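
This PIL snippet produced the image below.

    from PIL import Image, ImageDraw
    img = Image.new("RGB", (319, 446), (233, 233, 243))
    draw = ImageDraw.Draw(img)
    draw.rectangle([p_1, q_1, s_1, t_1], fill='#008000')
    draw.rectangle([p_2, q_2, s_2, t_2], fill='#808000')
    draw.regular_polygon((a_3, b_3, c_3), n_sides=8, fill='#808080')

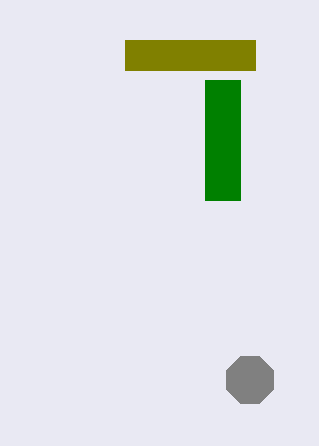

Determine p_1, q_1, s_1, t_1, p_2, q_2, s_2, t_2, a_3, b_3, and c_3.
p_1 = 205; q_1 = 80; s_1 = 240; t_1 = 200; p_2 = 125; q_2 = 40; s_2 = 255; t_2 = 70; a_3 = 250; b_3 = 380; c_3 = 25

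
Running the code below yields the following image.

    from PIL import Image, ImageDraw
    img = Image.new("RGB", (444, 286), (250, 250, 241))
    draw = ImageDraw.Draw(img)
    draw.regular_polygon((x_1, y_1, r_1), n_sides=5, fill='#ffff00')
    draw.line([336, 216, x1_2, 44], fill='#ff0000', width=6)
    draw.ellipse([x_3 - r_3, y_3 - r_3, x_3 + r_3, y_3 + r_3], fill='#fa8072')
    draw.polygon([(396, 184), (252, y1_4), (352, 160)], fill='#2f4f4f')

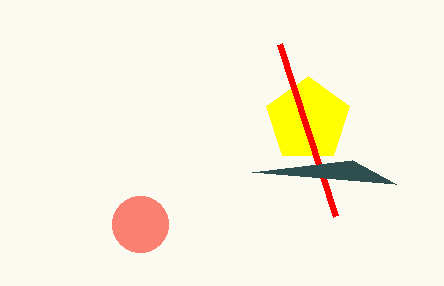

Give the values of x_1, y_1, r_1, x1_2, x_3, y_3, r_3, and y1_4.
x_1 = 308, y_1 = 120, r_1 = 44, x1_2 = 280, x_3 = 140, y_3 = 224, r_3 = 28, y1_4 = 172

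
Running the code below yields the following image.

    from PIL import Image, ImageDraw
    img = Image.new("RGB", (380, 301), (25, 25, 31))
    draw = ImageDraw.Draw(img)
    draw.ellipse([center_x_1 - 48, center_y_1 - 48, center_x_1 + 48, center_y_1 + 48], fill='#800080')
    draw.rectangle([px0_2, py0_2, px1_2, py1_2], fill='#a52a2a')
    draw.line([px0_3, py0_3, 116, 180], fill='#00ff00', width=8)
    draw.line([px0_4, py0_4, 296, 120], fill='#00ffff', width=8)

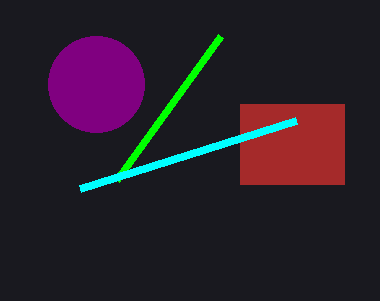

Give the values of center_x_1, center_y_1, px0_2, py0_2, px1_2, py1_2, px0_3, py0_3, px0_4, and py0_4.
center_x_1 = 96
center_y_1 = 84
px0_2 = 240
py0_2 = 104
px1_2 = 344
py1_2 = 184
px0_3 = 220
py0_3 = 36
px0_4 = 80
py0_4 = 188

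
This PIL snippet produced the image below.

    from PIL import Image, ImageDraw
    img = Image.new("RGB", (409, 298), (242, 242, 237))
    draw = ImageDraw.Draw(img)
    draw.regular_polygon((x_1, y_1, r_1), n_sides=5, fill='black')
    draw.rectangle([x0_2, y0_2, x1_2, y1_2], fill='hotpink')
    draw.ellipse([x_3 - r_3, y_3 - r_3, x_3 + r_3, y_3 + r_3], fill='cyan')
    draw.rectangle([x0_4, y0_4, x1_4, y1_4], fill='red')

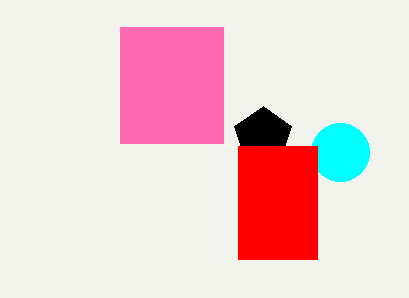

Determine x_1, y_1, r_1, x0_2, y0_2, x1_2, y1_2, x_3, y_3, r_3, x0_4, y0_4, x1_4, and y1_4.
x_1 = 263
y_1 = 136
r_1 = 30
x0_2 = 120
y0_2 = 27
x1_2 = 223
y1_2 = 143
x_3 = 340
y_3 = 152
r_3 = 29
x0_4 = 238
y0_4 = 146
x1_4 = 317
y1_4 = 259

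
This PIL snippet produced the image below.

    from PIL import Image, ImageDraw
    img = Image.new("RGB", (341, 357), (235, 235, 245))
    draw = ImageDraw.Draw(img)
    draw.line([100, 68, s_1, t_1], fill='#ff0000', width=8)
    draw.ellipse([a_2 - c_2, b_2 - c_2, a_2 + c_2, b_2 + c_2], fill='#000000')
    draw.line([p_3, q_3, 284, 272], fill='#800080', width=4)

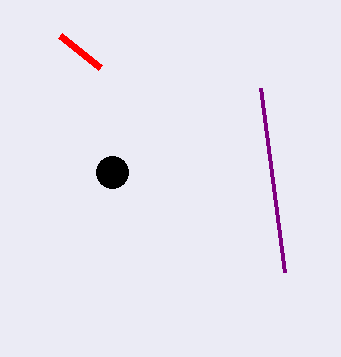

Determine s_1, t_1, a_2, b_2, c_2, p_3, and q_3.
s_1 = 60; t_1 = 36; a_2 = 112; b_2 = 172; c_2 = 16; p_3 = 260; q_3 = 88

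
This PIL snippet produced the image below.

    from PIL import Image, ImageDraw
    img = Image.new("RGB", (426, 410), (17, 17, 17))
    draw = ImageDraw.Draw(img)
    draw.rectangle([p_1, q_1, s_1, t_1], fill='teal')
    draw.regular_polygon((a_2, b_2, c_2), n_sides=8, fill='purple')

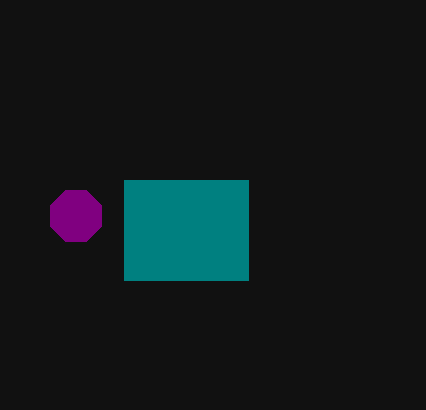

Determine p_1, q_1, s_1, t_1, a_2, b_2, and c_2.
p_1 = 124; q_1 = 180; s_1 = 248; t_1 = 280; a_2 = 76; b_2 = 216; c_2 = 28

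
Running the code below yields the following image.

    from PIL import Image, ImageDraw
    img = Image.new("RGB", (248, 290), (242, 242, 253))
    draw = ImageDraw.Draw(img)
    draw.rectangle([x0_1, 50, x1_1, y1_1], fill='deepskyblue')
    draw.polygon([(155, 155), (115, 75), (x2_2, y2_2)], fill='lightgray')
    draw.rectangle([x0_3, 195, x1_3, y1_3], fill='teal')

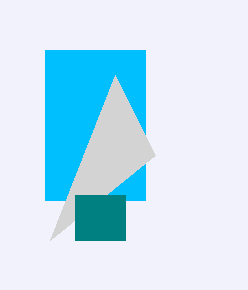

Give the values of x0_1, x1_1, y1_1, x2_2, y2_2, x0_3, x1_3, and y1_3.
x0_1 = 45, x1_1 = 145, y1_1 = 200, x2_2 = 50, y2_2 = 240, x0_3 = 75, x1_3 = 125, y1_3 = 240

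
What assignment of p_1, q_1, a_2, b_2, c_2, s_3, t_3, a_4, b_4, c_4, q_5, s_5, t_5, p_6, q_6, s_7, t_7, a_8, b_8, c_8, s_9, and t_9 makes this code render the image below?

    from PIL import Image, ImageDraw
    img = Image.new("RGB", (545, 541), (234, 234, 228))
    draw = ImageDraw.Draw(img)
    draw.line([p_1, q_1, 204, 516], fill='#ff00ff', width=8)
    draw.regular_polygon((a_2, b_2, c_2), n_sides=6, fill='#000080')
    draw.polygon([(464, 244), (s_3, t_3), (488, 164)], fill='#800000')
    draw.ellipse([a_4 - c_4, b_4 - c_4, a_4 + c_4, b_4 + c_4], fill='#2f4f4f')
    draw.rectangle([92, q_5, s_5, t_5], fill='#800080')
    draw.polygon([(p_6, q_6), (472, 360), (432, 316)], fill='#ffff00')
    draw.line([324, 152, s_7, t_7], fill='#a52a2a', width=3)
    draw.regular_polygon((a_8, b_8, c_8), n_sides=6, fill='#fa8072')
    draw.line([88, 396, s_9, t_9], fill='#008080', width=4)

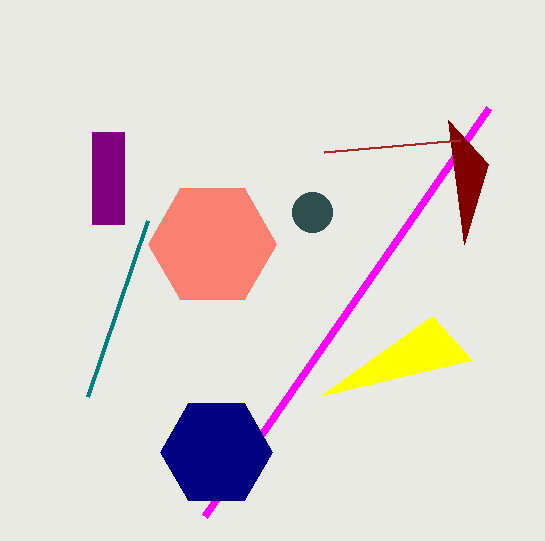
p_1 = 488; q_1 = 108; a_2 = 216; b_2 = 452; c_2 = 56; s_3 = 448; t_3 = 120; a_4 = 312; b_4 = 212; c_4 = 20; q_5 = 132; s_5 = 124; t_5 = 224; p_6 = 320; q_6 = 396; s_7 = 460; t_7 = 140; a_8 = 212; b_8 = 244; c_8 = 64; s_9 = 148; t_9 = 220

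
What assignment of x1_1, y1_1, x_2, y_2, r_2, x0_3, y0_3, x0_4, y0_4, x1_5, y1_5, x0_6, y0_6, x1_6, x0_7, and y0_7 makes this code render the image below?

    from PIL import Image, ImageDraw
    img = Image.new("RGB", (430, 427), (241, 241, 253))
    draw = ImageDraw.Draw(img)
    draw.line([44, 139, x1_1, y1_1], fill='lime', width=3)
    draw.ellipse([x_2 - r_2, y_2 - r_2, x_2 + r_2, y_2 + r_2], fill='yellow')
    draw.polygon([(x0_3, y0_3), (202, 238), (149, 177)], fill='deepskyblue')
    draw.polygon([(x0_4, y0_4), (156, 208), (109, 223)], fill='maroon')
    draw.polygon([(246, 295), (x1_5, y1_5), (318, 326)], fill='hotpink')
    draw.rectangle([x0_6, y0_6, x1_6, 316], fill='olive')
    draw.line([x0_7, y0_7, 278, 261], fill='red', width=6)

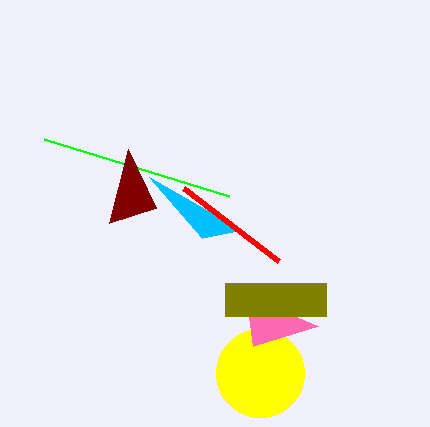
x1_1 = 229, y1_1 = 196, x_2 = 260, y_2 = 373, r_2 = 44, x0_3 = 242, y0_3 = 230, x0_4 = 128, y0_4 = 149, x1_5 = 253, y1_5 = 346, x0_6 = 225, y0_6 = 283, x1_6 = 326, x0_7 = 183, y0_7 = 188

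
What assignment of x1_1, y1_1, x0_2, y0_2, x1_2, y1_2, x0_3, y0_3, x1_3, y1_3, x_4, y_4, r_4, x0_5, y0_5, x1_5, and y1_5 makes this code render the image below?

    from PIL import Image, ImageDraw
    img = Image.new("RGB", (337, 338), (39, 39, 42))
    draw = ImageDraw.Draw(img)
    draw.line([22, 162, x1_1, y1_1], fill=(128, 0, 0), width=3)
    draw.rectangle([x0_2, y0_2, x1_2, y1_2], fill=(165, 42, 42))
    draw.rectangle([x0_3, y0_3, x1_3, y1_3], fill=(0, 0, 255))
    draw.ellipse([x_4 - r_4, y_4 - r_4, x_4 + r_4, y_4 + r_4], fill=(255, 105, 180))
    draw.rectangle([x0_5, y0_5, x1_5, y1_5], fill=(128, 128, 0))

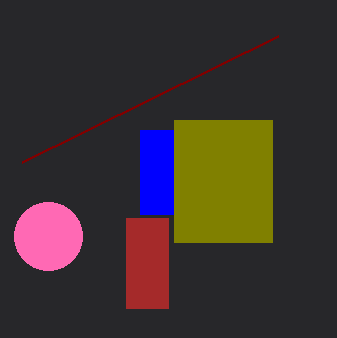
x1_1 = 278; y1_1 = 36; x0_2 = 126; y0_2 = 218; x1_2 = 168; y1_2 = 308; x0_3 = 140; y0_3 = 130; x1_3 = 174; y1_3 = 214; x_4 = 48; y_4 = 236; r_4 = 34; x0_5 = 174; y0_5 = 120; x1_5 = 272; y1_5 = 242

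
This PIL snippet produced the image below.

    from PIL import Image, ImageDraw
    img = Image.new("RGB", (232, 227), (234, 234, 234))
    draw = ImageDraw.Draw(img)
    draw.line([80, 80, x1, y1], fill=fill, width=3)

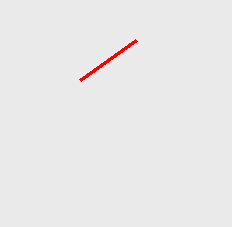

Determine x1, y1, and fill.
x1 = 136, y1 = 40, fill = 'red'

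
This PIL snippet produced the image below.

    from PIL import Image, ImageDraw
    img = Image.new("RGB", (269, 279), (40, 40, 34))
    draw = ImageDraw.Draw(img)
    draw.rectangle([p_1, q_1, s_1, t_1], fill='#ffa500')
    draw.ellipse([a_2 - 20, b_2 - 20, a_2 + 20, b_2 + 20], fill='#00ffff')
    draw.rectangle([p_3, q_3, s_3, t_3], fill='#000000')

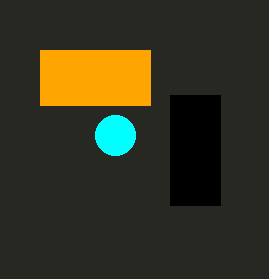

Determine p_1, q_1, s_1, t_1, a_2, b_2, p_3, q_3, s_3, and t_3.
p_1 = 40, q_1 = 50, s_1 = 150, t_1 = 105, a_2 = 115, b_2 = 135, p_3 = 170, q_3 = 95, s_3 = 220, t_3 = 205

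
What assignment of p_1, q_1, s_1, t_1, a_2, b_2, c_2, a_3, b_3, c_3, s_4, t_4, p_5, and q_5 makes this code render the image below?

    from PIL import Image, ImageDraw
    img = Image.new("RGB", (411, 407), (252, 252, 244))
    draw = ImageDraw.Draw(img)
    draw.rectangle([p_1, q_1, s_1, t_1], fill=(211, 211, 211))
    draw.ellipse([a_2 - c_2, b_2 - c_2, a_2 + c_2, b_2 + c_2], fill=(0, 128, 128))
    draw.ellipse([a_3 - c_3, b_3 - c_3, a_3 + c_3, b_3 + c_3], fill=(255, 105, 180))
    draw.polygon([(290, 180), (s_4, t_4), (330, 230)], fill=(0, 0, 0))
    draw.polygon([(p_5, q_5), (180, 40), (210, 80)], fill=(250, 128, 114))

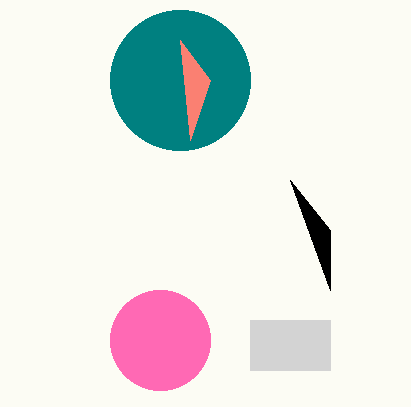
p_1 = 250, q_1 = 320, s_1 = 330, t_1 = 370, a_2 = 180, b_2 = 80, c_2 = 70, a_3 = 160, b_3 = 340, c_3 = 50, s_4 = 330, t_4 = 290, p_5 = 190, q_5 = 140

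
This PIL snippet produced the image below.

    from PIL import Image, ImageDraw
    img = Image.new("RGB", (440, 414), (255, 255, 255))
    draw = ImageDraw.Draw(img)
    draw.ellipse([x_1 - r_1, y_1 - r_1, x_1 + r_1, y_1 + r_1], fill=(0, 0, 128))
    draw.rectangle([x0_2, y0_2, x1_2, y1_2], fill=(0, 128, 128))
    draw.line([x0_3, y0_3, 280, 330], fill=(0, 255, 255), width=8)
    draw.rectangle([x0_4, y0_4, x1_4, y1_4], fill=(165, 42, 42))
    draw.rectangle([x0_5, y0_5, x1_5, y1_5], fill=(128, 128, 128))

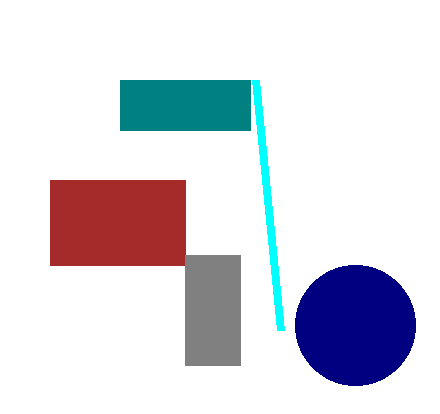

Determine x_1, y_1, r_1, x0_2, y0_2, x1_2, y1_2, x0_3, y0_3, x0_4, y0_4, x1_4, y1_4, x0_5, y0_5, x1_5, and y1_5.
x_1 = 355
y_1 = 325
r_1 = 60
x0_2 = 120
y0_2 = 80
x1_2 = 250
y1_2 = 130
x0_3 = 255
y0_3 = 80
x0_4 = 50
y0_4 = 180
x1_4 = 185
y1_4 = 265
x0_5 = 185
y0_5 = 255
x1_5 = 240
y1_5 = 365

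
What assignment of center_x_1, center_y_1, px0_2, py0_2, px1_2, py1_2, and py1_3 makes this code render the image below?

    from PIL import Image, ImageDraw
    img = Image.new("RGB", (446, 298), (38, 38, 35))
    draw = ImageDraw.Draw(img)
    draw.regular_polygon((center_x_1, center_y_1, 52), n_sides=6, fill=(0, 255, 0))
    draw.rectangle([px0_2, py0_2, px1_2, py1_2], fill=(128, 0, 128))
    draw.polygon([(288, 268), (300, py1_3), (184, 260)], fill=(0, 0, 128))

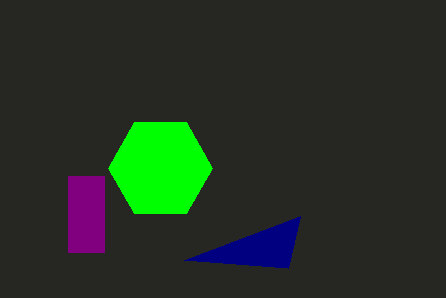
center_x_1 = 160, center_y_1 = 168, px0_2 = 68, py0_2 = 176, px1_2 = 104, py1_2 = 252, py1_3 = 216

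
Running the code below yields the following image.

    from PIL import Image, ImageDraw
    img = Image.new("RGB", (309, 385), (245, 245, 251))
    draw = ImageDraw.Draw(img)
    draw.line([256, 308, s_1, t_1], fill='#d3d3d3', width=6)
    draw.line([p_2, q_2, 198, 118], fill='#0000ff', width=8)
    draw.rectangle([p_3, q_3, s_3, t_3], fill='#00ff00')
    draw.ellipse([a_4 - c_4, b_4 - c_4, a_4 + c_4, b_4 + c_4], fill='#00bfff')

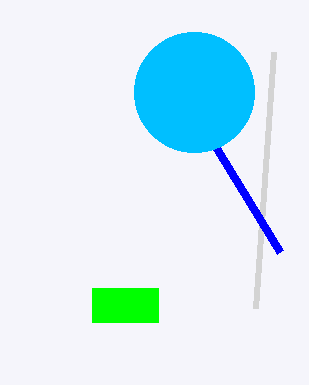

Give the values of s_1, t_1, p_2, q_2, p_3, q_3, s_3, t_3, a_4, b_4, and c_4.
s_1 = 274; t_1 = 52; p_2 = 280; q_2 = 252; p_3 = 92; q_3 = 288; s_3 = 158; t_3 = 322; a_4 = 194; b_4 = 92; c_4 = 60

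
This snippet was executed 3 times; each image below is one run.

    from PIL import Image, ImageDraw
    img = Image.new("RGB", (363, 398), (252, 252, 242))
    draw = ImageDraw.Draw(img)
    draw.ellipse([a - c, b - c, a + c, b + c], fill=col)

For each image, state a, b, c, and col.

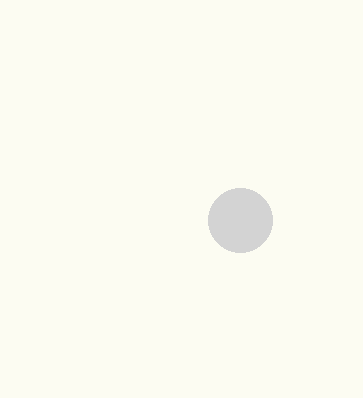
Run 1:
a = 240
b = 220
c = 32
col = 'lightgray'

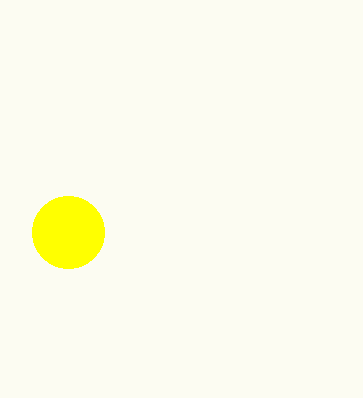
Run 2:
a = 68; b = 232; c = 36; col = 'yellow'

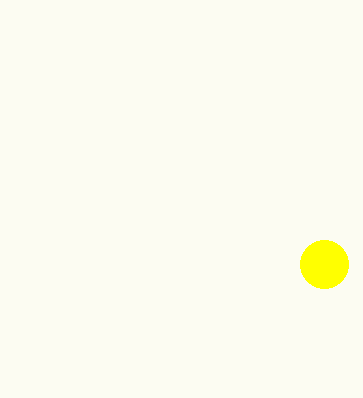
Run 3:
a = 324, b = 264, c = 24, col = 'yellow'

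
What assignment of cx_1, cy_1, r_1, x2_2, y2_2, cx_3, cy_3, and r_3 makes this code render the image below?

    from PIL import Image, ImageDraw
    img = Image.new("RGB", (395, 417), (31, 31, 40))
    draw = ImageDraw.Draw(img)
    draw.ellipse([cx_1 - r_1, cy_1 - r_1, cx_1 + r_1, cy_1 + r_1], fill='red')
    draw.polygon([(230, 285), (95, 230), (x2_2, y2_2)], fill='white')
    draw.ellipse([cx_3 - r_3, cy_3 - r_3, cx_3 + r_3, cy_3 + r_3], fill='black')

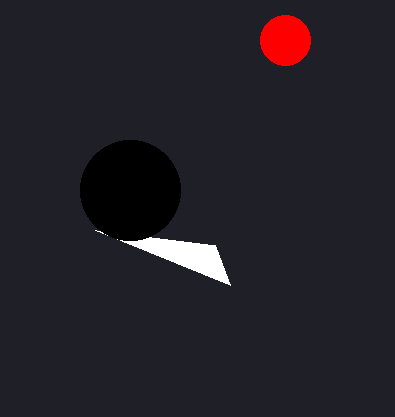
cx_1 = 285
cy_1 = 40
r_1 = 25
x2_2 = 215
y2_2 = 245
cx_3 = 130
cy_3 = 190
r_3 = 50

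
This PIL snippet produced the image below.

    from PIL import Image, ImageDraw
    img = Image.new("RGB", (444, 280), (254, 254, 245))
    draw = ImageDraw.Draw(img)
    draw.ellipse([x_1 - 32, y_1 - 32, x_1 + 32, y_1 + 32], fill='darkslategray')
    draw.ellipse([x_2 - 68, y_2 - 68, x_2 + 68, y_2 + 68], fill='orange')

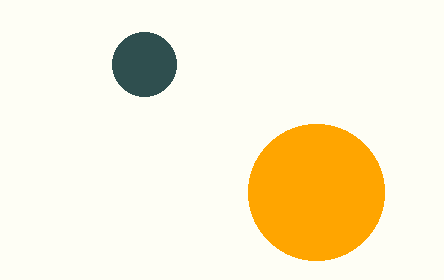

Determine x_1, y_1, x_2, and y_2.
x_1 = 144, y_1 = 64, x_2 = 316, y_2 = 192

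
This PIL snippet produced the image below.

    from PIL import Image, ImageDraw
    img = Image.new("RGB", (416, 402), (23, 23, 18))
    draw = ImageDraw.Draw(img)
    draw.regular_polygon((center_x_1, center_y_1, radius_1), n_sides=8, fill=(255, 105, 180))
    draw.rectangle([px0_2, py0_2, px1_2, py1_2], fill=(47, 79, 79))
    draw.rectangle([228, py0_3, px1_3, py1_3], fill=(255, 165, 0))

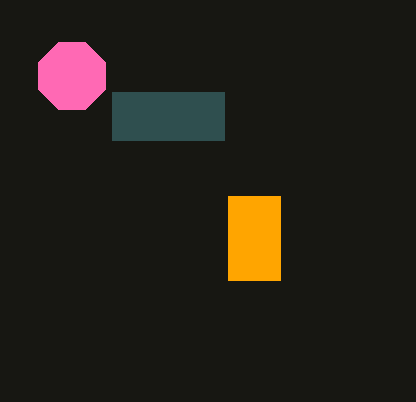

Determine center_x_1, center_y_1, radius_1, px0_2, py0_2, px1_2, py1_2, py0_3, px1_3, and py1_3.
center_x_1 = 72; center_y_1 = 76; radius_1 = 36; px0_2 = 112; py0_2 = 92; px1_2 = 224; py1_2 = 140; py0_3 = 196; px1_3 = 280; py1_3 = 280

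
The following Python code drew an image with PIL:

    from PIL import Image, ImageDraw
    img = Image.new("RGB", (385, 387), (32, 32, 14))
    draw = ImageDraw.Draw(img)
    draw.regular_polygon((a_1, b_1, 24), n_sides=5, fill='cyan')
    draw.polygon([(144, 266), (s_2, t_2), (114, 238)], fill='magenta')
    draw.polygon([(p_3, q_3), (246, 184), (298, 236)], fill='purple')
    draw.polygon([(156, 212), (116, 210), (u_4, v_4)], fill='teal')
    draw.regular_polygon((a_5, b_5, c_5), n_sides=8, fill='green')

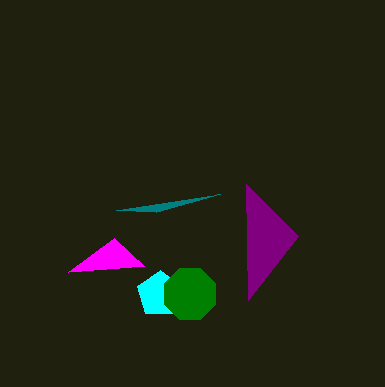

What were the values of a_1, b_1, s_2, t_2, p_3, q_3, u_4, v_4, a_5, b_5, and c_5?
a_1 = 160; b_1 = 294; s_2 = 68; t_2 = 272; p_3 = 248; q_3 = 300; u_4 = 220; v_4 = 194; a_5 = 190; b_5 = 294; c_5 = 28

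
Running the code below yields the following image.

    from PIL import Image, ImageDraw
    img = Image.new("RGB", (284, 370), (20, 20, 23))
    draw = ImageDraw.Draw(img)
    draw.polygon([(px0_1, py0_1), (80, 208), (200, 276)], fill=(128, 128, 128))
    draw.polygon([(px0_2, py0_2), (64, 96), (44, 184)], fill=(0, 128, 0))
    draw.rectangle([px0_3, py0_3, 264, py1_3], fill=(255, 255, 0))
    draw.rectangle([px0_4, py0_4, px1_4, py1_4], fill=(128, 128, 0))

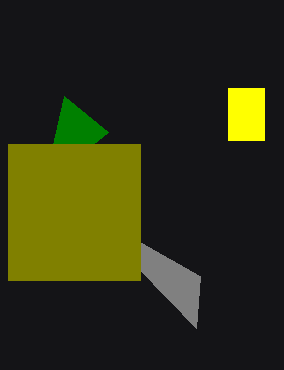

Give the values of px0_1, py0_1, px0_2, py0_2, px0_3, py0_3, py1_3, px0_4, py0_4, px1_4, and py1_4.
px0_1 = 196
py0_1 = 328
px0_2 = 108
py0_2 = 132
px0_3 = 228
py0_3 = 88
py1_3 = 140
px0_4 = 8
py0_4 = 144
px1_4 = 140
py1_4 = 280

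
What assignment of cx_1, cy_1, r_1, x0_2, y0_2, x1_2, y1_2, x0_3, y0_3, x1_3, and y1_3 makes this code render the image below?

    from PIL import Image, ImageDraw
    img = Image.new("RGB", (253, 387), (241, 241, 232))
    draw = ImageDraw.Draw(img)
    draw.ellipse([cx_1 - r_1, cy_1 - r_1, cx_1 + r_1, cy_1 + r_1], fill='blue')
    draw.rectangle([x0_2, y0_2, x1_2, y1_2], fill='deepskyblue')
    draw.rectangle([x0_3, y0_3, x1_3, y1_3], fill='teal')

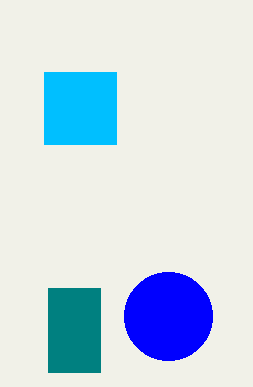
cx_1 = 168; cy_1 = 316; r_1 = 44; x0_2 = 44; y0_2 = 72; x1_2 = 116; y1_2 = 144; x0_3 = 48; y0_3 = 288; x1_3 = 100; y1_3 = 372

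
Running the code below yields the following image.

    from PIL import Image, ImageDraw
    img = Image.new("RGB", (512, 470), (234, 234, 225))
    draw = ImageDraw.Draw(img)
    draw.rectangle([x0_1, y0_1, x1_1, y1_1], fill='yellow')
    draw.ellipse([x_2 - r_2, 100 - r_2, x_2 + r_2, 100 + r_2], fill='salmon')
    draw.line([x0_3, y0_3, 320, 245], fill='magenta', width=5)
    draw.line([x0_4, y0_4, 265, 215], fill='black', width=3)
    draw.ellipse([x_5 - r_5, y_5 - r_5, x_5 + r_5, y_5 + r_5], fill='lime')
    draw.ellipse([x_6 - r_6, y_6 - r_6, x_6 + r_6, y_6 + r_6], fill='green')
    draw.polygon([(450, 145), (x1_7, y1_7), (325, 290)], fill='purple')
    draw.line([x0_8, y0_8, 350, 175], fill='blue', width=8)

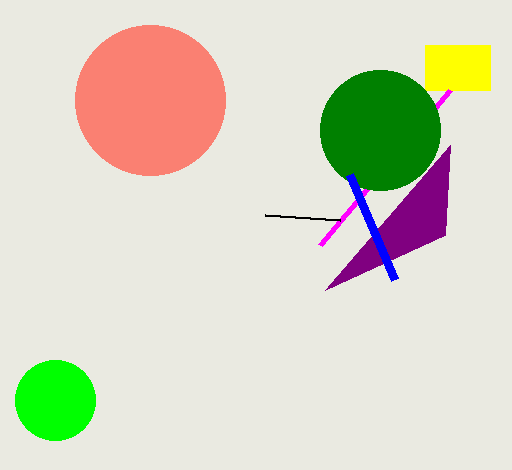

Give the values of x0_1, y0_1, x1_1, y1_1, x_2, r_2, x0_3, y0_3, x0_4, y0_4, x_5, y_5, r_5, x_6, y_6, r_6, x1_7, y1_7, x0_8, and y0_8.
x0_1 = 425, y0_1 = 45, x1_1 = 490, y1_1 = 90, x_2 = 150, r_2 = 75, x0_3 = 450, y0_3 = 90, x0_4 = 340, y0_4 = 220, x_5 = 55, y_5 = 400, r_5 = 40, x_6 = 380, y_6 = 130, r_6 = 60, x1_7 = 445, y1_7 = 235, x0_8 = 395, y0_8 = 280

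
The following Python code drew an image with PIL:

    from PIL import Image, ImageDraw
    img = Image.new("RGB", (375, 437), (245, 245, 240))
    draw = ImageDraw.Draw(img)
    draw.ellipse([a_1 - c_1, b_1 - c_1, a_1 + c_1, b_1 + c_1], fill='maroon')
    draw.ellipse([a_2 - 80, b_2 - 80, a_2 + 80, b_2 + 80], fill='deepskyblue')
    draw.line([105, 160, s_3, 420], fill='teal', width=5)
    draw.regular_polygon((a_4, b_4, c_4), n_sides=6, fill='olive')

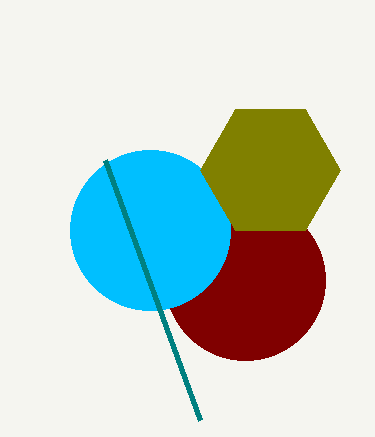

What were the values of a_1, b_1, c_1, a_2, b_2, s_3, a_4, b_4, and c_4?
a_1 = 245; b_1 = 280; c_1 = 80; a_2 = 150; b_2 = 230; s_3 = 200; a_4 = 270; b_4 = 170; c_4 = 70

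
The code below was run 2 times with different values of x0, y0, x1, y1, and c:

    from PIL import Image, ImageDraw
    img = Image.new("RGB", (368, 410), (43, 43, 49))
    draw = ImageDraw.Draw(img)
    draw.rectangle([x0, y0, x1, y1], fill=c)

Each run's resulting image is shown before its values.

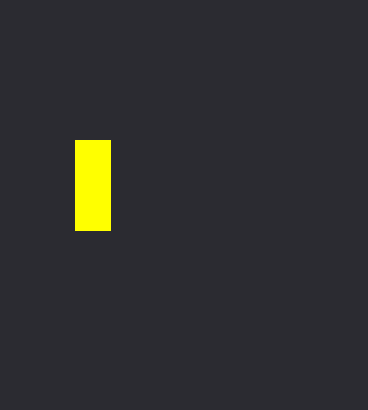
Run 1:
x0 = 75
y0 = 140
x1 = 110
y1 = 230
c = 'yellow'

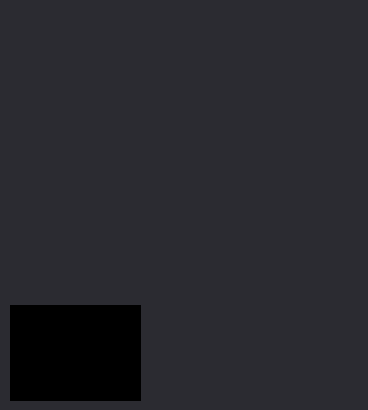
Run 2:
x0 = 10, y0 = 305, x1 = 140, y1 = 400, c = 'black'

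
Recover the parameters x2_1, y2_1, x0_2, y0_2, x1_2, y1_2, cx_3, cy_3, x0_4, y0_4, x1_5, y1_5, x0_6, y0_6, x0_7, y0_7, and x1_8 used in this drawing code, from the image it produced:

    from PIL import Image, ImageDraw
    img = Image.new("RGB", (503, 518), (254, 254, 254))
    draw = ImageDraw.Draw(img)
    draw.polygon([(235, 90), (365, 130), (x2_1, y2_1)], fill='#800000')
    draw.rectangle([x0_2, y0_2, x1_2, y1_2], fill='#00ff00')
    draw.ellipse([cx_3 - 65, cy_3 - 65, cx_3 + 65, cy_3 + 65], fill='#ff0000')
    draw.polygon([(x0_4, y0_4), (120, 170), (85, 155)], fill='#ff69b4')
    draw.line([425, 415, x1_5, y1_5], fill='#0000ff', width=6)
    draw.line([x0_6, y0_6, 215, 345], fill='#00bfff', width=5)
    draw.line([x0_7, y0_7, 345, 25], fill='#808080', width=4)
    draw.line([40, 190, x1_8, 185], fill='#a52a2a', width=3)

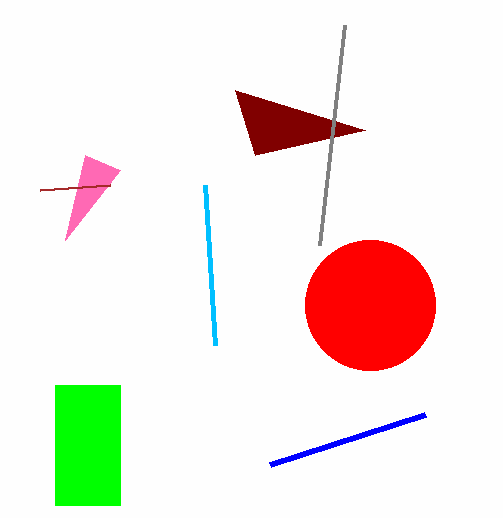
x2_1 = 255, y2_1 = 155, x0_2 = 55, y0_2 = 385, x1_2 = 120, y1_2 = 505, cx_3 = 370, cy_3 = 305, x0_4 = 65, y0_4 = 240, x1_5 = 270, y1_5 = 465, x0_6 = 205, y0_6 = 185, x0_7 = 320, y0_7 = 245, x1_8 = 110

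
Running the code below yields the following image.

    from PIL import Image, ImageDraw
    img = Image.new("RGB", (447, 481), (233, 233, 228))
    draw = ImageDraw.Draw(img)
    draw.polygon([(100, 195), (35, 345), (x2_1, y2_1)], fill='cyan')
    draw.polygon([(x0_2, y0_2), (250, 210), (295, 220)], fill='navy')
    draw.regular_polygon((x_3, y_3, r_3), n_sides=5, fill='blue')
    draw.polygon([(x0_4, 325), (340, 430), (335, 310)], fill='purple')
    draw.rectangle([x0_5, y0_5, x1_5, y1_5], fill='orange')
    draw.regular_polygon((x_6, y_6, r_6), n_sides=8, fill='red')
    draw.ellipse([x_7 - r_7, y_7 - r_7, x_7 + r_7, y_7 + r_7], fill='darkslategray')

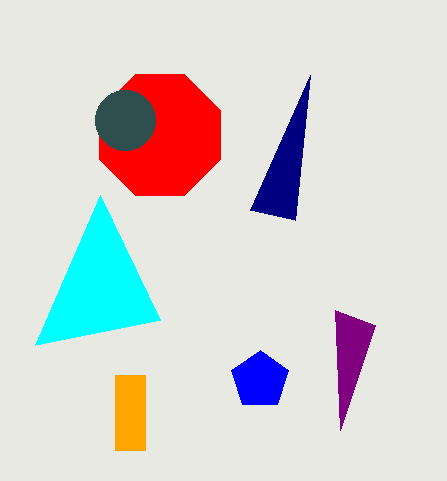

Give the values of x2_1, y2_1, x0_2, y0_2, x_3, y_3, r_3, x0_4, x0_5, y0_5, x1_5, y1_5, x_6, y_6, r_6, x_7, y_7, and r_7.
x2_1 = 160
y2_1 = 320
x0_2 = 310
y0_2 = 75
x_3 = 260
y_3 = 380
r_3 = 30
x0_4 = 375
x0_5 = 115
y0_5 = 375
x1_5 = 145
y1_5 = 450
x_6 = 160
y_6 = 135
r_6 = 65
x_7 = 125
y_7 = 120
r_7 = 30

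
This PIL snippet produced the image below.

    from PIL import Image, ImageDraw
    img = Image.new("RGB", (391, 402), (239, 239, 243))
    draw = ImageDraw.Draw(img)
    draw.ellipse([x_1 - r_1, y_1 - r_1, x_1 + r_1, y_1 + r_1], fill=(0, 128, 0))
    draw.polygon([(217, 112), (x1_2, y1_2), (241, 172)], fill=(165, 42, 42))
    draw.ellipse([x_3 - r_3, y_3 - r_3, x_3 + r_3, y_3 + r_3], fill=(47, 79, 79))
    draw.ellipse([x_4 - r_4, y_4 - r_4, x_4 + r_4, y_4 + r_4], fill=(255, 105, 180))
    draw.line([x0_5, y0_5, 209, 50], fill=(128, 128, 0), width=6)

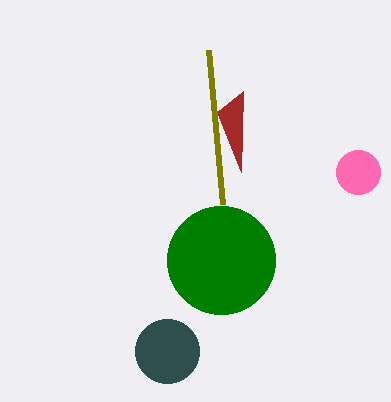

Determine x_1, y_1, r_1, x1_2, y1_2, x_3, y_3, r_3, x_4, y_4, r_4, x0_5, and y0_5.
x_1 = 221; y_1 = 260; r_1 = 54; x1_2 = 243; y1_2 = 91; x_3 = 167; y_3 = 351; r_3 = 32; x_4 = 358; y_4 = 172; r_4 = 22; x0_5 = 223; y0_5 = 204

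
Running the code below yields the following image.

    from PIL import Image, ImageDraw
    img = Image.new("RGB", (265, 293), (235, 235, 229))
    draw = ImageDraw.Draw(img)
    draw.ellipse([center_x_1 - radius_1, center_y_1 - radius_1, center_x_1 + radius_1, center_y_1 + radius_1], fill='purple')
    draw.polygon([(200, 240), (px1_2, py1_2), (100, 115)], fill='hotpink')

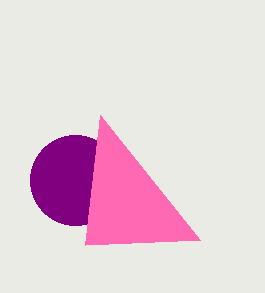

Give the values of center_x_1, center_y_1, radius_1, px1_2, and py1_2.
center_x_1 = 75, center_y_1 = 180, radius_1 = 45, px1_2 = 85, py1_2 = 245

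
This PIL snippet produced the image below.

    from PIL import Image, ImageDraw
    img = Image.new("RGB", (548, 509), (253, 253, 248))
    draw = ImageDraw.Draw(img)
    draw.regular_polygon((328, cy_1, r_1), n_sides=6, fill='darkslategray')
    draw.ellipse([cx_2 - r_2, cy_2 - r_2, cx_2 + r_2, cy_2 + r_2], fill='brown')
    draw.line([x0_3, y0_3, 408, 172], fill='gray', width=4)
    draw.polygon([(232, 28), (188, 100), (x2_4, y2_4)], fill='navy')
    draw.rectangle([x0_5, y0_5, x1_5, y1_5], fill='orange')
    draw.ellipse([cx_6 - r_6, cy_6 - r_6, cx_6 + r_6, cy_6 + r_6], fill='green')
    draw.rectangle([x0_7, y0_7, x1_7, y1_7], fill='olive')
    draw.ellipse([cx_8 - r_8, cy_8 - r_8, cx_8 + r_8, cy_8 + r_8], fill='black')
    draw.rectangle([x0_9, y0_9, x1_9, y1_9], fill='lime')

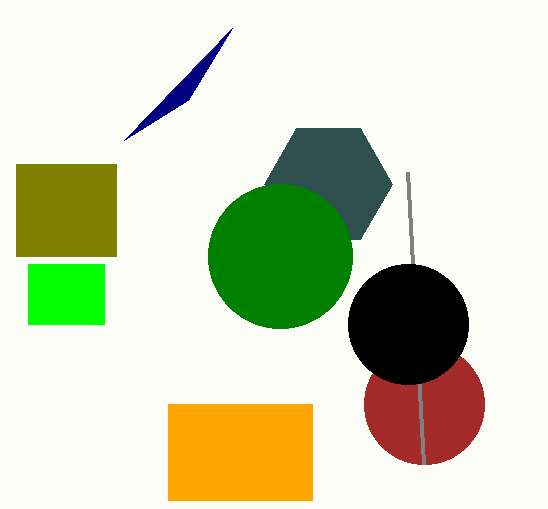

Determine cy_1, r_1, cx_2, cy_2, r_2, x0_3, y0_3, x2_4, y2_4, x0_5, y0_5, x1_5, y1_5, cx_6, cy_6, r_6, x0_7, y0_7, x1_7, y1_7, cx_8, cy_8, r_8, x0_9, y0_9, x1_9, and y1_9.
cy_1 = 184; r_1 = 64; cx_2 = 424; cy_2 = 404; r_2 = 60; x0_3 = 424; y0_3 = 464; x2_4 = 124; y2_4 = 140; x0_5 = 168; y0_5 = 404; x1_5 = 312; y1_5 = 500; cx_6 = 280; cy_6 = 256; r_6 = 72; x0_7 = 16; y0_7 = 164; x1_7 = 116; y1_7 = 256; cx_8 = 408; cy_8 = 324; r_8 = 60; x0_9 = 28; y0_9 = 264; x1_9 = 104; y1_9 = 324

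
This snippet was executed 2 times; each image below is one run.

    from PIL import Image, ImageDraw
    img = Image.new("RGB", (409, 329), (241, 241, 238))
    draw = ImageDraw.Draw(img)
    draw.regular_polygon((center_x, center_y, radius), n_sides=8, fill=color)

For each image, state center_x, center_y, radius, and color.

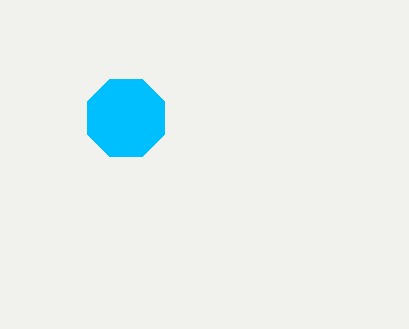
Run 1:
center_x = 126
center_y = 118
radius = 42
color = 'deepskyblue'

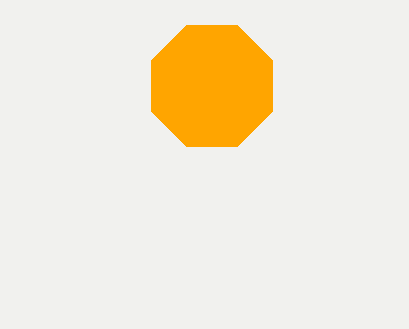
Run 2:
center_x = 212
center_y = 86
radius = 66
color = 'orange'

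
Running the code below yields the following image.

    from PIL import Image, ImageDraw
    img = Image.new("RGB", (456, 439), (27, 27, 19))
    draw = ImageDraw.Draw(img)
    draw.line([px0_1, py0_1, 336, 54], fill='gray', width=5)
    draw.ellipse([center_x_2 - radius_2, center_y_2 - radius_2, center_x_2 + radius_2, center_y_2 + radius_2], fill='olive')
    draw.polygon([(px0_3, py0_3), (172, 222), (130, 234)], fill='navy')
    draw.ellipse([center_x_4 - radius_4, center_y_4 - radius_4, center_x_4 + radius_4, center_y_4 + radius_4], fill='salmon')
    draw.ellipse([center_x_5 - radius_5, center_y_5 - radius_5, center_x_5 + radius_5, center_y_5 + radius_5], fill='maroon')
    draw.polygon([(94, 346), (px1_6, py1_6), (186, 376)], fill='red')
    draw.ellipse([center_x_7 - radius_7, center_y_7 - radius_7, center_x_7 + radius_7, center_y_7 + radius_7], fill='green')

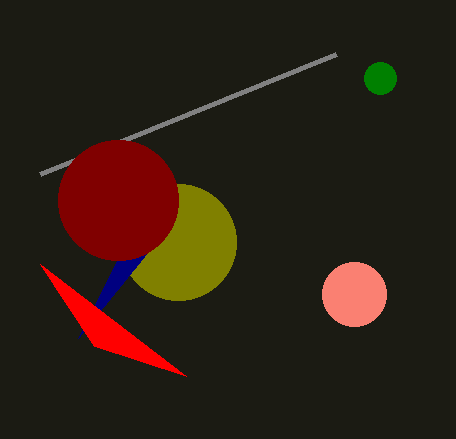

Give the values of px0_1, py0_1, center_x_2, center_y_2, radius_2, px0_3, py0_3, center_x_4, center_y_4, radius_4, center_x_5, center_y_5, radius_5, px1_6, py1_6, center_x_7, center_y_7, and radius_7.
px0_1 = 40, py0_1 = 174, center_x_2 = 178, center_y_2 = 242, radius_2 = 58, px0_3 = 78, py0_3 = 338, center_x_4 = 354, center_y_4 = 294, radius_4 = 32, center_x_5 = 118, center_y_5 = 200, radius_5 = 60, px1_6 = 40, py1_6 = 264, center_x_7 = 380, center_y_7 = 78, radius_7 = 16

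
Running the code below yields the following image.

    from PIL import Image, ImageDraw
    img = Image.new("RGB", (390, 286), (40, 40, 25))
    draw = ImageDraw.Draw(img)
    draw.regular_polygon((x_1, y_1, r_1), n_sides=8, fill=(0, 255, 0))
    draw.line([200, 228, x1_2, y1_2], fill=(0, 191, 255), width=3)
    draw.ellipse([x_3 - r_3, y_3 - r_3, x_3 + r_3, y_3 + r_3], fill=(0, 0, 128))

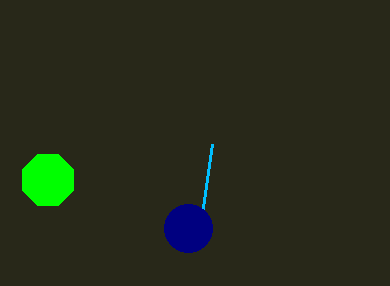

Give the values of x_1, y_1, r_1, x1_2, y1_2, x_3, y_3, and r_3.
x_1 = 48; y_1 = 180; r_1 = 28; x1_2 = 212; y1_2 = 144; x_3 = 188; y_3 = 228; r_3 = 24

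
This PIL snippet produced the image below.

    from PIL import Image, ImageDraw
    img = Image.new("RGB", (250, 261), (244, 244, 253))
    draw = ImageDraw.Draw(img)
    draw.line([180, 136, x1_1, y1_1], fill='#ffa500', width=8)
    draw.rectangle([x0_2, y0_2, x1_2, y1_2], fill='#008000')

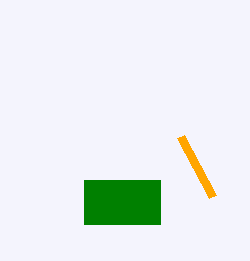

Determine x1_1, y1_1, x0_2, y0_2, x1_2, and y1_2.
x1_1 = 212
y1_1 = 196
x0_2 = 84
y0_2 = 180
x1_2 = 160
y1_2 = 224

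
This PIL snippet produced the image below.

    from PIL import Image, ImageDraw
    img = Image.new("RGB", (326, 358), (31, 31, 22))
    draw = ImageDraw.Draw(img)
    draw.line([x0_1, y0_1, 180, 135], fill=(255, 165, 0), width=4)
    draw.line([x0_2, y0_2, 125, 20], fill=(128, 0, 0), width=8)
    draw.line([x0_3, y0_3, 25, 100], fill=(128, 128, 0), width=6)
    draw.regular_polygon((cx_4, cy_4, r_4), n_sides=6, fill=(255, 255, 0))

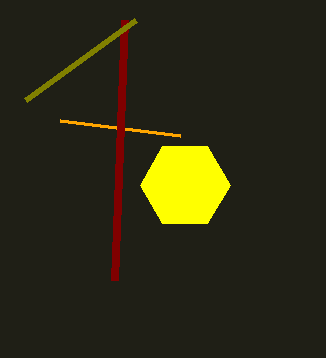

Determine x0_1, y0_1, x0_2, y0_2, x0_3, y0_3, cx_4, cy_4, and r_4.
x0_1 = 60, y0_1 = 120, x0_2 = 115, y0_2 = 280, x0_3 = 135, y0_3 = 20, cx_4 = 185, cy_4 = 185, r_4 = 45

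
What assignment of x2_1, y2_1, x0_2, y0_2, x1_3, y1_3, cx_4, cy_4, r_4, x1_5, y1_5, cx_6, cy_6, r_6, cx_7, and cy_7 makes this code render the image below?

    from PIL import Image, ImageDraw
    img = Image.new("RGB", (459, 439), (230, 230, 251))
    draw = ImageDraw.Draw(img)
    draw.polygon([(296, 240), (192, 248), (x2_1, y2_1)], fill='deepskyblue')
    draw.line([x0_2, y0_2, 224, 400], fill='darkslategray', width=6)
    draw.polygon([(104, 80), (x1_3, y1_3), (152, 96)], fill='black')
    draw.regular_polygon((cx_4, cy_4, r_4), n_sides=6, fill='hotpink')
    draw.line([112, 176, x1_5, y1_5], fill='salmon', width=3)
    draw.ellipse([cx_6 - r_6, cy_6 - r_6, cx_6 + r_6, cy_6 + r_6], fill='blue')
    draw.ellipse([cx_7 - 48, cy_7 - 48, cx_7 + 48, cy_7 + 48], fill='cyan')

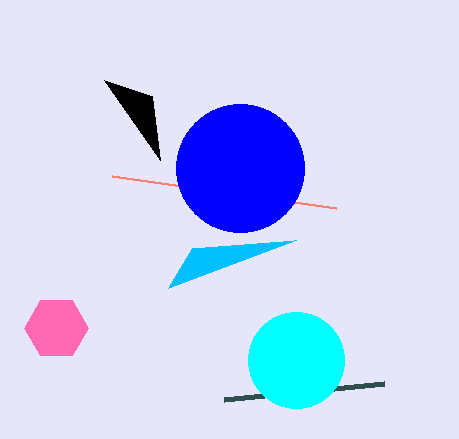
x2_1 = 168
y2_1 = 288
x0_2 = 384
y0_2 = 384
x1_3 = 160
y1_3 = 160
cx_4 = 56
cy_4 = 328
r_4 = 32
x1_5 = 336
y1_5 = 208
cx_6 = 240
cy_6 = 168
r_6 = 64
cx_7 = 296
cy_7 = 360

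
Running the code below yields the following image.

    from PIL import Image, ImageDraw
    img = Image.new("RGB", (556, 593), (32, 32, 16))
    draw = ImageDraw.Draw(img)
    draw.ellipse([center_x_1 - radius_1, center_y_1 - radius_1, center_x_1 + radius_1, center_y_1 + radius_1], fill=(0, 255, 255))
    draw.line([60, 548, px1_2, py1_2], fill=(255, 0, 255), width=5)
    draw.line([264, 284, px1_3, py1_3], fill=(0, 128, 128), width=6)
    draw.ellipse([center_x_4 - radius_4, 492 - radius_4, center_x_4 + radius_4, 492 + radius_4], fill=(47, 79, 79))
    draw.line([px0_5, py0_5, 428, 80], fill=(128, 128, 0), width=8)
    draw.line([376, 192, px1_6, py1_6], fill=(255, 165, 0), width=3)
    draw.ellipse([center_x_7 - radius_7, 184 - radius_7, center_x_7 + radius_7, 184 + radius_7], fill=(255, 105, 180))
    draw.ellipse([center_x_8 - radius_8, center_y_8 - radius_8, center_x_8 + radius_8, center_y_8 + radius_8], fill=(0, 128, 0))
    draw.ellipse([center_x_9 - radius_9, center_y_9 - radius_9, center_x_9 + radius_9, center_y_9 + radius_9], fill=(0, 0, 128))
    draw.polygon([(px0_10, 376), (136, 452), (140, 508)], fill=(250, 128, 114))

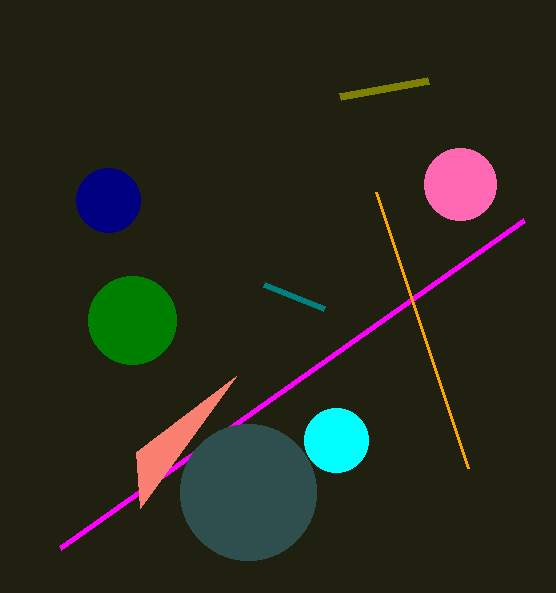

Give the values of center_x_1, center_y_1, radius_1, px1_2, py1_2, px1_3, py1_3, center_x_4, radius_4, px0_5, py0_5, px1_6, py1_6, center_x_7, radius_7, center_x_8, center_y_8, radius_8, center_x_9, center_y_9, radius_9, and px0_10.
center_x_1 = 336
center_y_1 = 440
radius_1 = 32
px1_2 = 524
py1_2 = 220
px1_3 = 324
py1_3 = 308
center_x_4 = 248
radius_4 = 68
px0_5 = 340
py0_5 = 96
px1_6 = 468
py1_6 = 468
center_x_7 = 460
radius_7 = 36
center_x_8 = 132
center_y_8 = 320
radius_8 = 44
center_x_9 = 108
center_y_9 = 200
radius_9 = 32
px0_10 = 236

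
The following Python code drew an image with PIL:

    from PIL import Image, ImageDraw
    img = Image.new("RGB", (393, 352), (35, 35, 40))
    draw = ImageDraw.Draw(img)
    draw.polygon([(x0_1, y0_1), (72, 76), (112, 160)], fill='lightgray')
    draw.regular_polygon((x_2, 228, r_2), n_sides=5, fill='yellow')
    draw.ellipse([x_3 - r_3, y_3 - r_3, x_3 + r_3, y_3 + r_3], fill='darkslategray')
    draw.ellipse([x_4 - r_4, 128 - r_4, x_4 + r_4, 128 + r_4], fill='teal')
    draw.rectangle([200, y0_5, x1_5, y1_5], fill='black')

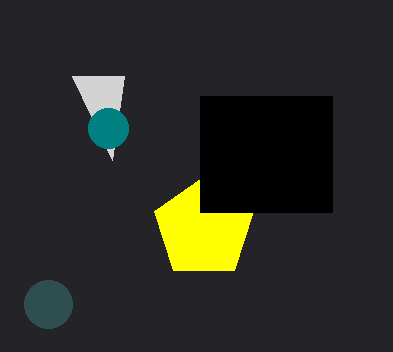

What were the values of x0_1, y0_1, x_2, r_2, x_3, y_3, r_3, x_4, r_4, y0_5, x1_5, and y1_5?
x0_1 = 124
y0_1 = 76
x_2 = 204
r_2 = 52
x_3 = 48
y_3 = 304
r_3 = 24
x_4 = 108
r_4 = 20
y0_5 = 96
x1_5 = 332
y1_5 = 212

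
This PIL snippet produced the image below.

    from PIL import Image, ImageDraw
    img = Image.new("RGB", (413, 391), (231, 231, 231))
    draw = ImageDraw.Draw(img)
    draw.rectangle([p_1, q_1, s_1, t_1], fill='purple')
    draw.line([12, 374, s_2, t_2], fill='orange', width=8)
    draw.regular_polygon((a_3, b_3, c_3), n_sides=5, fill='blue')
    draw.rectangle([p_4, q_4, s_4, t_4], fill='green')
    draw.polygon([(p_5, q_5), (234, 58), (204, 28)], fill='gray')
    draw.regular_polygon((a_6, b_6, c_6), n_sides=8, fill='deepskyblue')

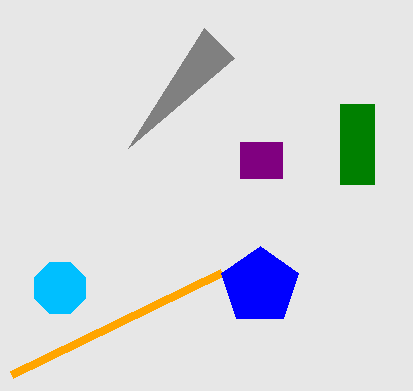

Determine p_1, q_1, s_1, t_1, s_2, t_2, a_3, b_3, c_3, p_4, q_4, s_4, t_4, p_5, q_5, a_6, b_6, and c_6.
p_1 = 240; q_1 = 142; s_1 = 282; t_1 = 178; s_2 = 222; t_2 = 272; a_3 = 260; b_3 = 286; c_3 = 40; p_4 = 340; q_4 = 104; s_4 = 374; t_4 = 184; p_5 = 128; q_5 = 148; a_6 = 60; b_6 = 288; c_6 = 28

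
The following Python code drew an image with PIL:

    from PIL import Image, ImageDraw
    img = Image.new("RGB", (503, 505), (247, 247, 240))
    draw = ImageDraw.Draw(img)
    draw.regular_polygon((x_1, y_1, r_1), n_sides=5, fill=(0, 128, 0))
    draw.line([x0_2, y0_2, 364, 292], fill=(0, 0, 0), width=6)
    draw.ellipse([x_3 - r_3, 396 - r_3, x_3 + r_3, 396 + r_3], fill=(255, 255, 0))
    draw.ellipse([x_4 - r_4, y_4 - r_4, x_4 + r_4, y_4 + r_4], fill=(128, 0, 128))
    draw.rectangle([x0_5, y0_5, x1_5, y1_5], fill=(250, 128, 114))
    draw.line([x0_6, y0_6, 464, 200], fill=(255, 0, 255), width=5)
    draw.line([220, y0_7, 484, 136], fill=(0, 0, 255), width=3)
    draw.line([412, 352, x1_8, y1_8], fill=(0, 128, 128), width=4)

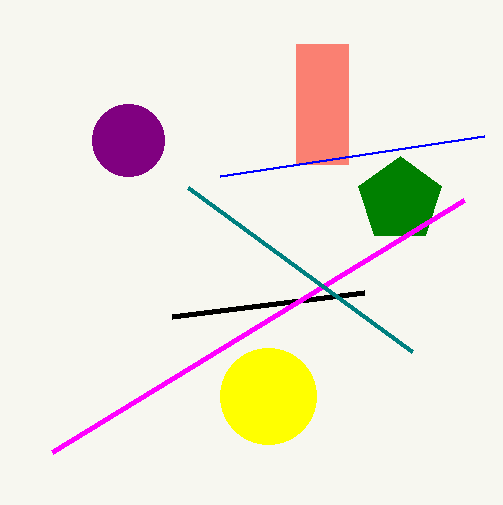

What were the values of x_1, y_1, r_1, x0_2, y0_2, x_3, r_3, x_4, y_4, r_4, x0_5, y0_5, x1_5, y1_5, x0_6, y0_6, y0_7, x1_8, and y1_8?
x_1 = 400
y_1 = 200
r_1 = 44
x0_2 = 172
y0_2 = 316
x_3 = 268
r_3 = 48
x_4 = 128
y_4 = 140
r_4 = 36
x0_5 = 296
y0_5 = 44
x1_5 = 348
y1_5 = 164
x0_6 = 52
y0_6 = 452
y0_7 = 176
x1_8 = 188
y1_8 = 188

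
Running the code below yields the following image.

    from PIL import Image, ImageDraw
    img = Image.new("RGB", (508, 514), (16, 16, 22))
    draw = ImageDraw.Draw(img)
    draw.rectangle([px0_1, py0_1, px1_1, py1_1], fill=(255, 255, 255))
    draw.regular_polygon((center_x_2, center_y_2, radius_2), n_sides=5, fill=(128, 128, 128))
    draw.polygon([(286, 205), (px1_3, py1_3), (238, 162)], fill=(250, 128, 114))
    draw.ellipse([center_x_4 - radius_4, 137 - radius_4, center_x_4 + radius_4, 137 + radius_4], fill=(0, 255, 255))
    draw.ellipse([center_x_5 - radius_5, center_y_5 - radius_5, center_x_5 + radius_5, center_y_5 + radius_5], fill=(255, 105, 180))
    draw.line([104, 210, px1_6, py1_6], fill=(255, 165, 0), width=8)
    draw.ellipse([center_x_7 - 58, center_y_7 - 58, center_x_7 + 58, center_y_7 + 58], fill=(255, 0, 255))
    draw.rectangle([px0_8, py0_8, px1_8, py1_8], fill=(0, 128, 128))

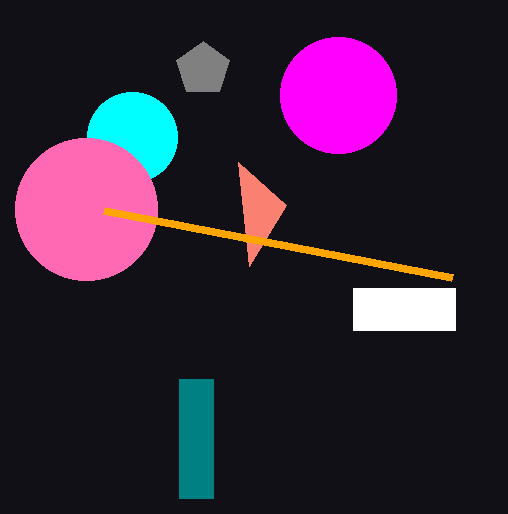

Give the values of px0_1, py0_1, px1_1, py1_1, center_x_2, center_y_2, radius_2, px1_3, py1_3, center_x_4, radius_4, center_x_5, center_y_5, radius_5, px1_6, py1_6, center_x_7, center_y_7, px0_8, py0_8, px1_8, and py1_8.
px0_1 = 353, py0_1 = 288, px1_1 = 455, py1_1 = 330, center_x_2 = 203, center_y_2 = 69, radius_2 = 28, px1_3 = 249, py1_3 = 266, center_x_4 = 132, radius_4 = 45, center_x_5 = 86, center_y_5 = 209, radius_5 = 71, px1_6 = 452, py1_6 = 277, center_x_7 = 338, center_y_7 = 95, px0_8 = 179, py0_8 = 379, px1_8 = 213, py1_8 = 498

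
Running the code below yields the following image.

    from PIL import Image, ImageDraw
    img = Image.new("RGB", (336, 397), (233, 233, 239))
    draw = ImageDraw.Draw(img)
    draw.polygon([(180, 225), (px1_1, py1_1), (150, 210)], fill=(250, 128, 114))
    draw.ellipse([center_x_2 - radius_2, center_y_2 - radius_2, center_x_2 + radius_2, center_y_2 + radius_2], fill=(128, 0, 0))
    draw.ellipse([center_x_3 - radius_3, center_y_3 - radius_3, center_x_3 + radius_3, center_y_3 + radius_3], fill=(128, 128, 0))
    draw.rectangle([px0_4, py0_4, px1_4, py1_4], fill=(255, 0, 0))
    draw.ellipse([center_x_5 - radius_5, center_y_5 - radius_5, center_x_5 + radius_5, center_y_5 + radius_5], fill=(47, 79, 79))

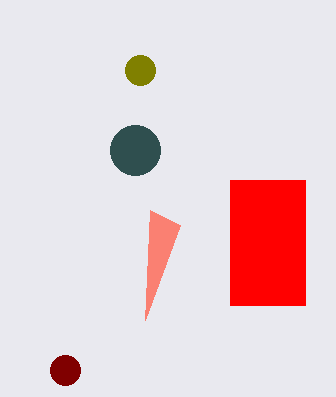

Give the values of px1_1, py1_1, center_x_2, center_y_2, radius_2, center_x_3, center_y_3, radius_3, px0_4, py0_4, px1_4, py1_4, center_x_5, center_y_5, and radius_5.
px1_1 = 145, py1_1 = 320, center_x_2 = 65, center_y_2 = 370, radius_2 = 15, center_x_3 = 140, center_y_3 = 70, radius_3 = 15, px0_4 = 230, py0_4 = 180, px1_4 = 305, py1_4 = 305, center_x_5 = 135, center_y_5 = 150, radius_5 = 25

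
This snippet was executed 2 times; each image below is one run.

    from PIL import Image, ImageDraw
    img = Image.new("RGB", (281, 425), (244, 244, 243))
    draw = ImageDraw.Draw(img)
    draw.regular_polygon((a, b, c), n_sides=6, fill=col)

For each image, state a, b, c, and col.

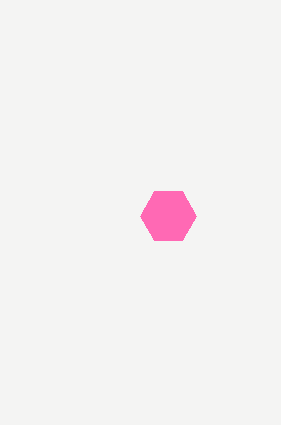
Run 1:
a = 168
b = 216
c = 28
col = 'hotpink'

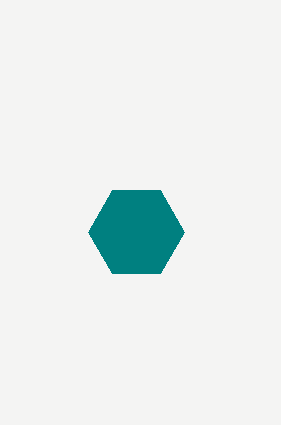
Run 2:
a = 136, b = 232, c = 48, col = 'teal'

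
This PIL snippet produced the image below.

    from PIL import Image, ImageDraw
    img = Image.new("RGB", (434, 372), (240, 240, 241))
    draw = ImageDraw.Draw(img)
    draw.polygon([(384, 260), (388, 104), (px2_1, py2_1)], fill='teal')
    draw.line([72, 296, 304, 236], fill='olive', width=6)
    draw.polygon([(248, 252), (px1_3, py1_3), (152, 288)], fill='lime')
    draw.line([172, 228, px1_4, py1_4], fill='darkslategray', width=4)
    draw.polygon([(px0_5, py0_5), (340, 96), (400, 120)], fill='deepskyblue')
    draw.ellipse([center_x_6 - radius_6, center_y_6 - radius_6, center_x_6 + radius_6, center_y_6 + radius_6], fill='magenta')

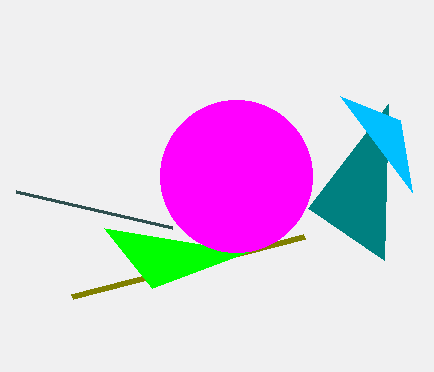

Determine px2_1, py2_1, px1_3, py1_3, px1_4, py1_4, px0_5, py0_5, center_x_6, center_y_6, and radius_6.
px2_1 = 308; py2_1 = 208; px1_3 = 104; py1_3 = 228; px1_4 = 16; py1_4 = 192; px0_5 = 412; py0_5 = 192; center_x_6 = 236; center_y_6 = 176; radius_6 = 76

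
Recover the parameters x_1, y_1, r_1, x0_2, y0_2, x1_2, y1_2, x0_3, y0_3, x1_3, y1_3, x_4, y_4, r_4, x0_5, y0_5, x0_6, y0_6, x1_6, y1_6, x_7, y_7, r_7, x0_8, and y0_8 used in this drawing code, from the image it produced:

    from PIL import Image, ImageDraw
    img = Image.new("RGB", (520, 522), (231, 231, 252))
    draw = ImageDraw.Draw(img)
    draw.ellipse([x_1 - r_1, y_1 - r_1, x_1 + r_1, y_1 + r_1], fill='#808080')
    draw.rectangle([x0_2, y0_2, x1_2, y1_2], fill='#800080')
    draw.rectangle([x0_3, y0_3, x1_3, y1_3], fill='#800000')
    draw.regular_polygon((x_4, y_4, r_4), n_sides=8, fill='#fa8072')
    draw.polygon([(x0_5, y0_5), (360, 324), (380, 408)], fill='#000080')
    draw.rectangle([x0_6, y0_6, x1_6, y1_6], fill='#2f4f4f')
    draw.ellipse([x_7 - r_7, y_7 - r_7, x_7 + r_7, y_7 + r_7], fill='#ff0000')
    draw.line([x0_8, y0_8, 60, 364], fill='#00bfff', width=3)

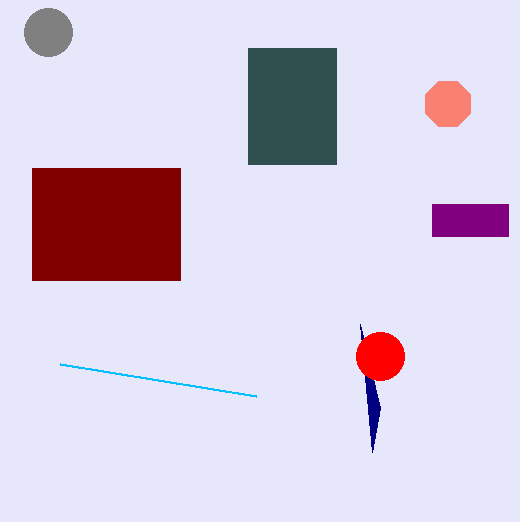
x_1 = 48; y_1 = 32; r_1 = 24; x0_2 = 432; y0_2 = 204; x1_2 = 508; y1_2 = 236; x0_3 = 32; y0_3 = 168; x1_3 = 180; y1_3 = 280; x_4 = 448; y_4 = 104; r_4 = 24; x0_5 = 372; y0_5 = 452; x0_6 = 248; y0_6 = 48; x1_6 = 336; y1_6 = 164; x_7 = 380; y_7 = 356; r_7 = 24; x0_8 = 256; y0_8 = 396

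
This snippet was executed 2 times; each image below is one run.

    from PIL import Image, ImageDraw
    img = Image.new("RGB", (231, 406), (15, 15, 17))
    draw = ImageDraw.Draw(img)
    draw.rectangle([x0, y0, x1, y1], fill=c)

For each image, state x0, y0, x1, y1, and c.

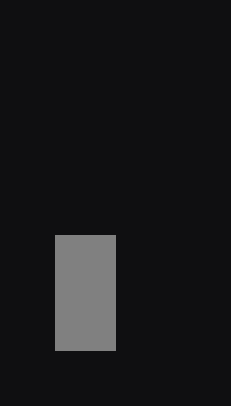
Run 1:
x0 = 55; y0 = 235; x1 = 115; y1 = 350; c = 'gray'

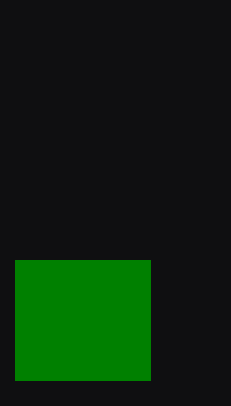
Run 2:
x0 = 15, y0 = 260, x1 = 150, y1 = 380, c = 'green'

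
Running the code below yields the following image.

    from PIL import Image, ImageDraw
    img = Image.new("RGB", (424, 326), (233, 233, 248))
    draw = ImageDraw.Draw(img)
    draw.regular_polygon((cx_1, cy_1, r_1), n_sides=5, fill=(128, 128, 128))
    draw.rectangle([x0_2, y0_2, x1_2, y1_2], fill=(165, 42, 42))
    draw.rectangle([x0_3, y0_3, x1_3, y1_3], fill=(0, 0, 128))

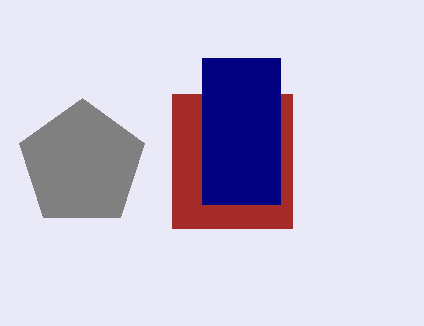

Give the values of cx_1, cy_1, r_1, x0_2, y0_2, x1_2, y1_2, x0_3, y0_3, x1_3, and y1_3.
cx_1 = 82
cy_1 = 164
r_1 = 66
x0_2 = 172
y0_2 = 94
x1_2 = 292
y1_2 = 228
x0_3 = 202
y0_3 = 58
x1_3 = 280
y1_3 = 204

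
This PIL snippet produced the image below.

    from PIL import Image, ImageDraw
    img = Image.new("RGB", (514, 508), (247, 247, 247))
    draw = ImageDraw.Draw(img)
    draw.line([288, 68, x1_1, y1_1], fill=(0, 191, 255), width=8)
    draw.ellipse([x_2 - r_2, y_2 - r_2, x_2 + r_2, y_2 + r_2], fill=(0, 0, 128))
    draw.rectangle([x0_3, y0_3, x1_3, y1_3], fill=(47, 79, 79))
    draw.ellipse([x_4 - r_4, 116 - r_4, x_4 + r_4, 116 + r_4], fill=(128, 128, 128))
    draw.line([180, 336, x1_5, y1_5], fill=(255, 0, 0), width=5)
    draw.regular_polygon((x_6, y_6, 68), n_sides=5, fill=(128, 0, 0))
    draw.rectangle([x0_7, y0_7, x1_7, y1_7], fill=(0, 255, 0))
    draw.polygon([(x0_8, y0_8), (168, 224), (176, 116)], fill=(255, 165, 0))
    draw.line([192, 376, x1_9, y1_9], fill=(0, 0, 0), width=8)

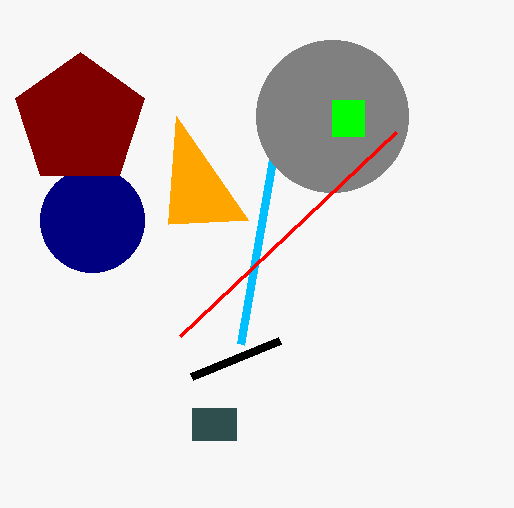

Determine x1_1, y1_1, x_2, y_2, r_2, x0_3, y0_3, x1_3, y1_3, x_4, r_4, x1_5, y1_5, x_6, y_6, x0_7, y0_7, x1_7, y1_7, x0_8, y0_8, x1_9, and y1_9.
x1_1 = 240, y1_1 = 344, x_2 = 92, y_2 = 220, r_2 = 52, x0_3 = 192, y0_3 = 408, x1_3 = 236, y1_3 = 440, x_4 = 332, r_4 = 76, x1_5 = 396, y1_5 = 132, x_6 = 80, y_6 = 120, x0_7 = 332, y0_7 = 100, x1_7 = 364, y1_7 = 136, x0_8 = 248, y0_8 = 220, x1_9 = 280, y1_9 = 340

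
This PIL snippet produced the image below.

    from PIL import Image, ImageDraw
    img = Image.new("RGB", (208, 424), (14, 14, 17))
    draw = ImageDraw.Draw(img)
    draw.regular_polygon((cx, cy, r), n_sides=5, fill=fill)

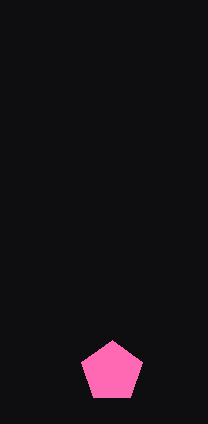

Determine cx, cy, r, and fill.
cx = 112; cy = 372; r = 32; fill = 'hotpink'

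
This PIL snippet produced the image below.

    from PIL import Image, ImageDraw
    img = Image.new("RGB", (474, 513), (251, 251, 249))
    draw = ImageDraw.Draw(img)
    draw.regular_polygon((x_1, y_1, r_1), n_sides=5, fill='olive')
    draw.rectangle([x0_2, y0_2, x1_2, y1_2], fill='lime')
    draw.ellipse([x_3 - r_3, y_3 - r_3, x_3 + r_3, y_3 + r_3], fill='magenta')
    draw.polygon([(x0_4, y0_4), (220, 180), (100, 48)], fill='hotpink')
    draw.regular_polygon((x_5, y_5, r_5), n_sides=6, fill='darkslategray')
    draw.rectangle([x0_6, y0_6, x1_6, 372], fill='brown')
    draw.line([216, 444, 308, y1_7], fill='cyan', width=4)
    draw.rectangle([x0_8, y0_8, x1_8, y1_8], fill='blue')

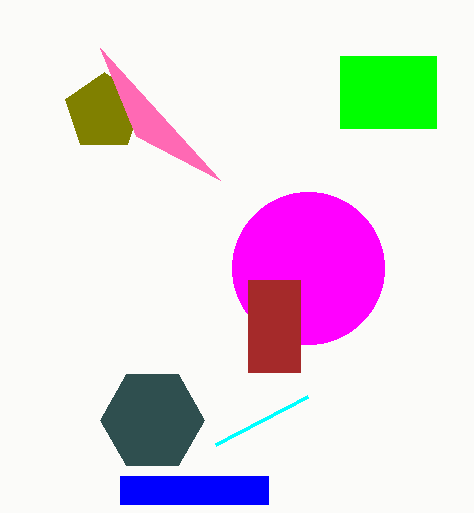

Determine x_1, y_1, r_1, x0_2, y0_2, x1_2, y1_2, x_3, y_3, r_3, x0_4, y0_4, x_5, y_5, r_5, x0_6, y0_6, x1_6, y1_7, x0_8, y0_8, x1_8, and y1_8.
x_1 = 104, y_1 = 112, r_1 = 40, x0_2 = 340, y0_2 = 56, x1_2 = 436, y1_2 = 128, x_3 = 308, y_3 = 268, r_3 = 76, x0_4 = 136, y0_4 = 136, x_5 = 152, y_5 = 420, r_5 = 52, x0_6 = 248, y0_6 = 280, x1_6 = 300, y1_7 = 396, x0_8 = 120, y0_8 = 476, x1_8 = 268, y1_8 = 504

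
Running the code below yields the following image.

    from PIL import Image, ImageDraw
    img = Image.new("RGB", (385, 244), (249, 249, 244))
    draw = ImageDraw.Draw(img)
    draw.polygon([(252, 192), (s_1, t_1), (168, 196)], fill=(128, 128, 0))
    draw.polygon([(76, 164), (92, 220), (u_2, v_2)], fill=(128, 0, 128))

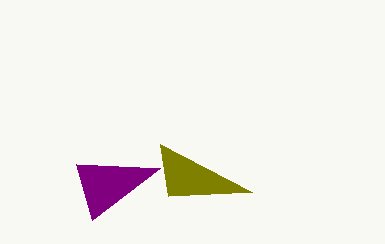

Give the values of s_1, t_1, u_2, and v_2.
s_1 = 160, t_1 = 144, u_2 = 160, v_2 = 168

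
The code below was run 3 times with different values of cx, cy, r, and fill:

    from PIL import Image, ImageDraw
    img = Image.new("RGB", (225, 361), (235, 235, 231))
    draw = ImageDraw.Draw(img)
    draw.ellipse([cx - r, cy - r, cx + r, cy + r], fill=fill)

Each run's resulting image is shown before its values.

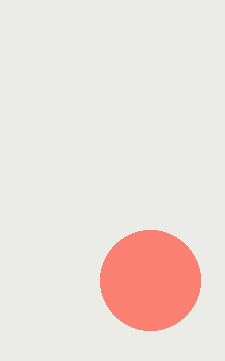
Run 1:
cx = 150, cy = 280, r = 50, fill = 'salmon'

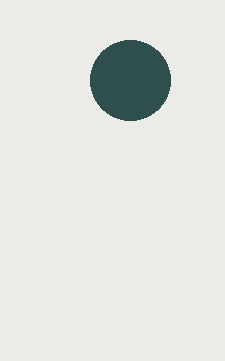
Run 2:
cx = 130; cy = 80; r = 40; fill = 'darkslategray'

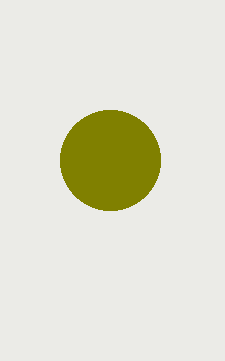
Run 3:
cx = 110, cy = 160, r = 50, fill = 'olive'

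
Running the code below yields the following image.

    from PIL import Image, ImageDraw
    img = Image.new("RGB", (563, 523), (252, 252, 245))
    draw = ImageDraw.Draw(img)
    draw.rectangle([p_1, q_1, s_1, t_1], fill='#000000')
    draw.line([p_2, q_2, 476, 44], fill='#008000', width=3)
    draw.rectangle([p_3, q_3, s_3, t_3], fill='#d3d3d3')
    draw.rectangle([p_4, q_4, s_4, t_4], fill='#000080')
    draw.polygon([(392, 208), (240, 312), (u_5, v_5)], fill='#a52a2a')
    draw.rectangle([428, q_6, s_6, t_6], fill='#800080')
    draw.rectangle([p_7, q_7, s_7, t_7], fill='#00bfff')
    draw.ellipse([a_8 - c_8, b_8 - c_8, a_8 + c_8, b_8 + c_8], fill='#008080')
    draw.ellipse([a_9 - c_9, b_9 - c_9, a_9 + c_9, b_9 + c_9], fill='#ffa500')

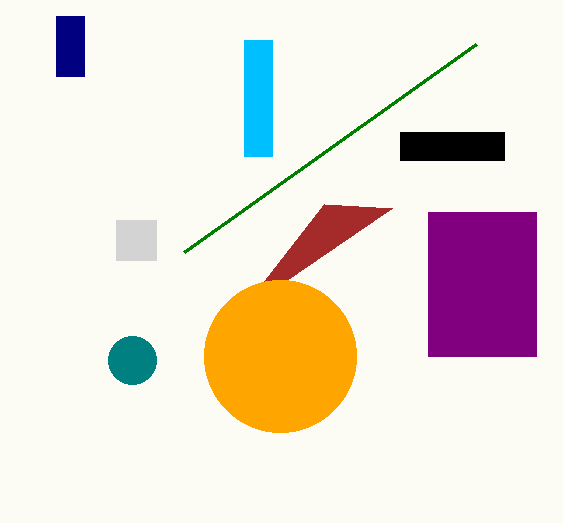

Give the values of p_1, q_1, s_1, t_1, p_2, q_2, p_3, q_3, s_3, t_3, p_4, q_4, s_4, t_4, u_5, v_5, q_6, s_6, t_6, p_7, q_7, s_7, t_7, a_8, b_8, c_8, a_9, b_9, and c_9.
p_1 = 400, q_1 = 132, s_1 = 504, t_1 = 160, p_2 = 184, q_2 = 252, p_3 = 116, q_3 = 220, s_3 = 156, t_3 = 260, p_4 = 56, q_4 = 16, s_4 = 84, t_4 = 76, u_5 = 324, v_5 = 204, q_6 = 212, s_6 = 536, t_6 = 356, p_7 = 244, q_7 = 40, s_7 = 272, t_7 = 156, a_8 = 132, b_8 = 360, c_8 = 24, a_9 = 280, b_9 = 356, c_9 = 76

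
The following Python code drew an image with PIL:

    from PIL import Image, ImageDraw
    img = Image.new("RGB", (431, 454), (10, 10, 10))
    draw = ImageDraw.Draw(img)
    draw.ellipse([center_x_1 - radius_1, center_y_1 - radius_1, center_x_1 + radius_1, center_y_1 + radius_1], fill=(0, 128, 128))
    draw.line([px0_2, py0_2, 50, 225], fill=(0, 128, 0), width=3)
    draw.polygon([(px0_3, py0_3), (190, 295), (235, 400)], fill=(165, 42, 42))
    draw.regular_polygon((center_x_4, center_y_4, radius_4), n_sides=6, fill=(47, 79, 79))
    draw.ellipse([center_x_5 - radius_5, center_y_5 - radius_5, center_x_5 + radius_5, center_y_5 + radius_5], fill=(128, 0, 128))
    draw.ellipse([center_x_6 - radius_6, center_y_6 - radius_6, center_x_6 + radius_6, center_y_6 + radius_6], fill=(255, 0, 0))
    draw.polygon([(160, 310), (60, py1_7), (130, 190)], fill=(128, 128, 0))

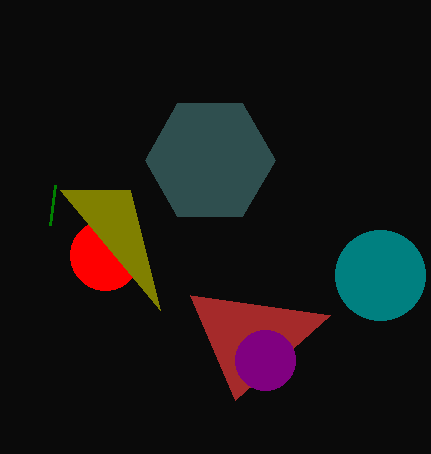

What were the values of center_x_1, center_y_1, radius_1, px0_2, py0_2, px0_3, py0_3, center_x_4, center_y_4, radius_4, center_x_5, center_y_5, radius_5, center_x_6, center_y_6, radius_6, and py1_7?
center_x_1 = 380, center_y_1 = 275, radius_1 = 45, px0_2 = 55, py0_2 = 185, px0_3 = 330, py0_3 = 315, center_x_4 = 210, center_y_4 = 160, radius_4 = 65, center_x_5 = 265, center_y_5 = 360, radius_5 = 30, center_x_6 = 105, center_y_6 = 255, radius_6 = 35, py1_7 = 190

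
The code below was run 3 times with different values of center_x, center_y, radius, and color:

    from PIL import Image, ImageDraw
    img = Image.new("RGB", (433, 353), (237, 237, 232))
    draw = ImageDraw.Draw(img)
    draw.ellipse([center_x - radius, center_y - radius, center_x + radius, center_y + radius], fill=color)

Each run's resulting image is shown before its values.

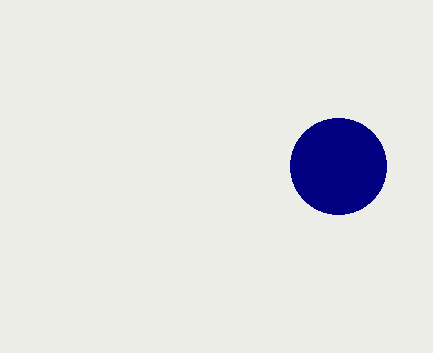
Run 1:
center_x = 338; center_y = 166; radius = 48; color = 'navy'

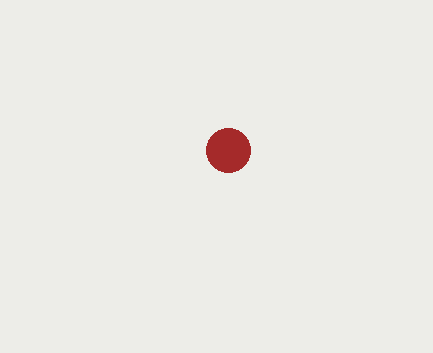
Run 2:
center_x = 228
center_y = 150
radius = 22
color = 'brown'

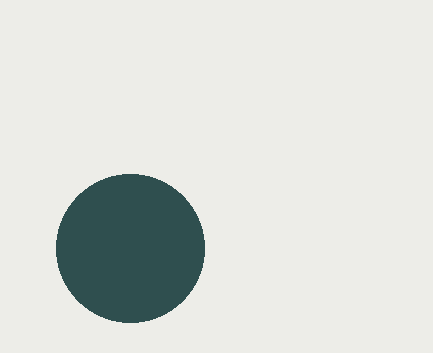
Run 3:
center_x = 130, center_y = 248, radius = 74, color = 'darkslategray'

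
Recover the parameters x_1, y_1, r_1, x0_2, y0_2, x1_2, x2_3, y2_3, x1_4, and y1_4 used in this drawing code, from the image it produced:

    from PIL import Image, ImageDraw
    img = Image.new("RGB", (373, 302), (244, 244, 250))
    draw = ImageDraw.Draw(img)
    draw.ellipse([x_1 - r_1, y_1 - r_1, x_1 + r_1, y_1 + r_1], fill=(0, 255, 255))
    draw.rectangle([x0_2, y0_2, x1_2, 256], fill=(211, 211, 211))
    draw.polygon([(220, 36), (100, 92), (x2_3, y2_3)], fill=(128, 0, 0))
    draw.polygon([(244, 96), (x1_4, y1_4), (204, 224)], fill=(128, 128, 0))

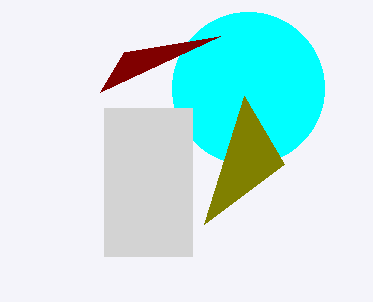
x_1 = 248; y_1 = 88; r_1 = 76; x0_2 = 104; y0_2 = 108; x1_2 = 192; x2_3 = 124; y2_3 = 52; x1_4 = 284; y1_4 = 164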